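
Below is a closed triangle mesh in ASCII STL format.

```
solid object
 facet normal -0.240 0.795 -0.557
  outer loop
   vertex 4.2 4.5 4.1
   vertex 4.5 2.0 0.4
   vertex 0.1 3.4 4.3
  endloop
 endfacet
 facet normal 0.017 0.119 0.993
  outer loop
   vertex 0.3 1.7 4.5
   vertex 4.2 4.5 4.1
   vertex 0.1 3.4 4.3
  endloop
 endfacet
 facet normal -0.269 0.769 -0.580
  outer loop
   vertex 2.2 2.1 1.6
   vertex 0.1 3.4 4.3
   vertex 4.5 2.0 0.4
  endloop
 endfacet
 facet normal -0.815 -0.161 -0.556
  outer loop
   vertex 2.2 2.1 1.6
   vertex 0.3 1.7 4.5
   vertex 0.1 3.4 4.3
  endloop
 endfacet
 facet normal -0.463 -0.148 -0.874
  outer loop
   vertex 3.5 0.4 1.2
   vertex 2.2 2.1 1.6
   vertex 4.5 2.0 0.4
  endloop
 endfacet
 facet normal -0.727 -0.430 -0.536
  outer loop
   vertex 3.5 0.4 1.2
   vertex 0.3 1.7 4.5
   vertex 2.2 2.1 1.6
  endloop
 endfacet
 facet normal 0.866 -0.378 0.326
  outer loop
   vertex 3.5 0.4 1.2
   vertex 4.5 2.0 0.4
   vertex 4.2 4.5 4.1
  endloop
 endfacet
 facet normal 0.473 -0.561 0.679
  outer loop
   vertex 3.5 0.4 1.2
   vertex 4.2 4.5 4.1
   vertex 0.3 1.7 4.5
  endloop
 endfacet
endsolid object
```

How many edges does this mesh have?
12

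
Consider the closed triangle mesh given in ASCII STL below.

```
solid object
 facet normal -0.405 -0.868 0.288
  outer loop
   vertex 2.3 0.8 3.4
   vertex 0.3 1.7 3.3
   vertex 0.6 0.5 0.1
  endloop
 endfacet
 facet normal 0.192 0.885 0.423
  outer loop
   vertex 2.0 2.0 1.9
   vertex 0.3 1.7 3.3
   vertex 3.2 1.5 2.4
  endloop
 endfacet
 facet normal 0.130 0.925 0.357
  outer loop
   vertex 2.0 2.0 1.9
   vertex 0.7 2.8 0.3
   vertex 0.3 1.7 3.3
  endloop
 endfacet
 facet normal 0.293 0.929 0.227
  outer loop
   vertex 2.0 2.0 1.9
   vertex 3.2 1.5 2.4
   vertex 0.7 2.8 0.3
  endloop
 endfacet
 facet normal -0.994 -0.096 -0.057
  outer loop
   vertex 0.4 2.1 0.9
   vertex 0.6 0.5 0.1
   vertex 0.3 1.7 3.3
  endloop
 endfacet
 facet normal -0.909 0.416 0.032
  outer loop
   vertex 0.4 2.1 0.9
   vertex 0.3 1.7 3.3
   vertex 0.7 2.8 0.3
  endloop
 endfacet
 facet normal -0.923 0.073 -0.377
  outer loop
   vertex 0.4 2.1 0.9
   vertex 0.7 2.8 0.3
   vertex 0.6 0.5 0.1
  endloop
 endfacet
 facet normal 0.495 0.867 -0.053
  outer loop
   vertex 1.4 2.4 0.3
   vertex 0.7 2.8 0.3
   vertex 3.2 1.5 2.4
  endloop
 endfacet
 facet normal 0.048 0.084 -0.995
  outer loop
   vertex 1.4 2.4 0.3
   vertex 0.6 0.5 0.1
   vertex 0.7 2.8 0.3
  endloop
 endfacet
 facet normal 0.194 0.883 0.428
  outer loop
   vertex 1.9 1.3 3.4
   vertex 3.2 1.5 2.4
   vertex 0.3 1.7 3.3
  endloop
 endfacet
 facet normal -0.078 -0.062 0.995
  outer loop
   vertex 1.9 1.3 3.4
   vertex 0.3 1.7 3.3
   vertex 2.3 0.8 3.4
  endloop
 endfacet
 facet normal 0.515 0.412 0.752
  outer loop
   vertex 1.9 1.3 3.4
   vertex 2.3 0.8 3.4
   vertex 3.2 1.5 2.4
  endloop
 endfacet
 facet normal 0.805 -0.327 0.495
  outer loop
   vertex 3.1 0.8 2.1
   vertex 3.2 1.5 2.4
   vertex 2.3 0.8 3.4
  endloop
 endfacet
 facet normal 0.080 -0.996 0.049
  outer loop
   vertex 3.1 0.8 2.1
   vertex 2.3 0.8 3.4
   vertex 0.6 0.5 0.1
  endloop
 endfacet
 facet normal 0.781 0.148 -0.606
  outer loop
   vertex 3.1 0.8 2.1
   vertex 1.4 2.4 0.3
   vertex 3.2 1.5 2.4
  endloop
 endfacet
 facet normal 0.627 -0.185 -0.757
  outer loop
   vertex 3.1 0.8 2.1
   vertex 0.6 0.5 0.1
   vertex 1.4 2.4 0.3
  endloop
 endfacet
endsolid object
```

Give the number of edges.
24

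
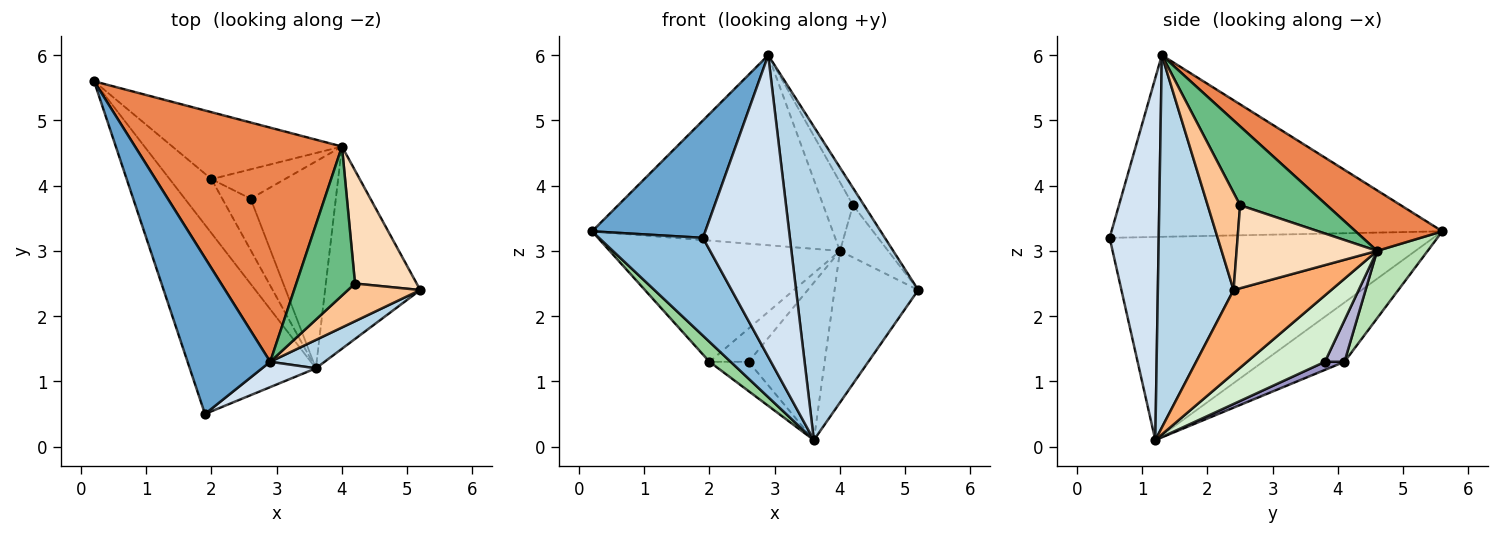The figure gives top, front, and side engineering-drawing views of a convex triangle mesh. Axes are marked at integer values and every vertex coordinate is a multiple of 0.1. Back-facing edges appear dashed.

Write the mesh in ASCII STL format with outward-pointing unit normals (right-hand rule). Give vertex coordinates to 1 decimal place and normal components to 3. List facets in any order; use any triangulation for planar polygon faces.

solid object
 facet normal -0.869 -0.297 0.395
  outer loop
   vertex 2.9 1.3 6.0
   vertex 0.2 5.6 3.3
   vertex 1.9 0.5 3.2
  endloop
 endfacet
 facet normal -0.820 -0.263 -0.509
  outer loop
   vertex 3.6 1.2 0.1
   vertex 1.9 0.5 3.2
   vertex 0.2 5.6 3.3
  endloop
 endfacet
 facet normal 0.525 -0.847 0.077
  outer loop
   vertex 3.6 1.2 0.1
   vertex 5.2 2.4 2.4
   vertex 2.9 1.3 6.0
  endloop
 endfacet
 facet normal 0.491 -0.868 0.073
  outer loop
   vertex 3.6 1.2 0.1
   vertex 2.9 1.3 6.0
   vertex 1.9 0.5 3.2
  endloop
 endfacet
 facet normal 0.221 0.615 0.757
  outer loop
   vertex 4.0 4.6 3.0
   vertex 0.2 5.6 3.3
   vertex 2.9 1.3 6.0
  endloop
 endfacet
 facet normal 0.573 0.492 -0.655
  outer loop
   vertex 4.0 4.6 3.0
   vertex 5.2 2.4 2.4
   vertex 3.6 1.2 0.1
  endloop
 endfacet
 facet normal 0.774 0.264 0.575
  outer loop
   vertex 4.2 2.5 3.7
   vertex 2.9 1.3 6.0
   vertex 5.2 2.4 2.4
  endloop
 endfacet
 facet normal 0.774 0.265 0.575
  outer loop
   vertex 4.2 2.5 3.7
   vertex 5.2 2.4 2.4
   vertex 4.0 4.6 3.0
  endloop
 endfacet
 facet normal 0.773 0.266 0.576
  outer loop
   vertex 4.2 2.5 3.7
   vertex 4.0 4.6 3.0
   vertex 2.9 1.3 6.0
  endloop
 endfacet
 facet normal -0.799 -0.208 -0.564
  outer loop
   vertex 2.0 4.1 1.3
   vertex 3.6 1.2 0.1
   vertex 0.2 5.6 3.3
  endloop
 endfacet
 facet normal 0.189 0.860 -0.475
  outer loop
   vertex 2.0 4.1 1.3
   vertex 0.2 5.6 3.3
   vertex 4.0 4.6 3.0
  endloop
 endfacet
 facet normal 0.527 0.515 -0.676
  outer loop
   vertex 2.6 3.8 1.3
   vertex 4.0 4.6 3.0
   vertex 3.6 1.2 0.1
  endloop
 endfacet
 facet normal 0.241 0.482 -0.843
  outer loop
   vertex 2.6 3.8 1.3
   vertex 3.6 1.2 0.1
   vertex 2.0 4.1 1.3
  endloop
 endfacet
 facet normal 0.351 0.702 -0.620
  outer loop
   vertex 2.6 3.8 1.3
   vertex 2.0 4.1 1.3
   vertex 4.0 4.6 3.0
  endloop
 endfacet
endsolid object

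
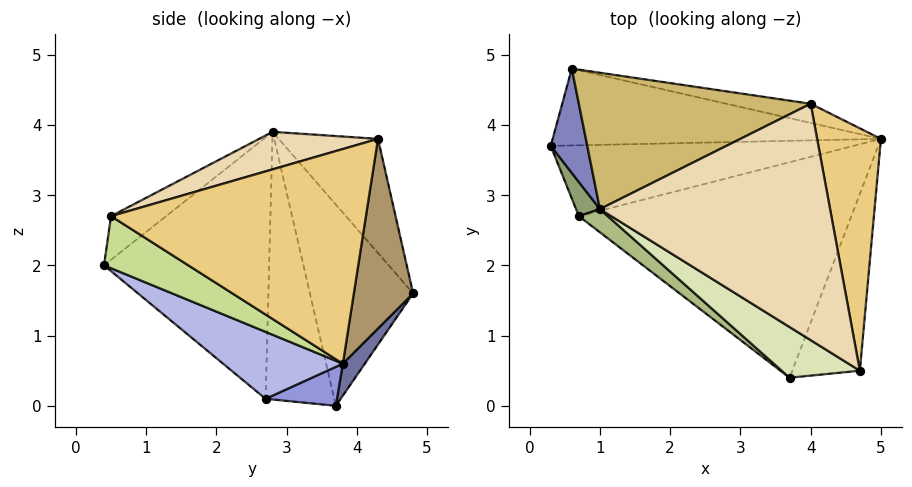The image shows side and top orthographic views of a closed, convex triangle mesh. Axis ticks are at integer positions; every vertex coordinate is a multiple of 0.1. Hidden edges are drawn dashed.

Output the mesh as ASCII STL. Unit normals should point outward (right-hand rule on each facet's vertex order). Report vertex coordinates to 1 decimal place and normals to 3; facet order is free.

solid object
 facet normal 0.056 0.818 -0.573
  outer loop
   vertex 0.6 4.8 1.6
   vertex 5.0 3.8 0.6
   vertex 0.3 3.7 0.0
  endloop
 endfacet
 facet normal -0.984 0.009 0.179
  outer loop
   vertex 0.6 4.8 1.6
   vertex 0.3 3.7 0.0
   vertex 1.0 2.8 3.9
  endloop
 endfacet
 facet normal 0.127 -0.048 -0.991
  outer loop
   vertex 0.7 2.7 0.1
   vertex 0.3 3.7 0.0
   vertex 5.0 3.8 0.6
  endloop
 endfacet
 facet normal 0.214 -0.441 -0.872
  outer loop
   vertex 0.7 2.7 0.1
   vertex 5.0 3.8 0.6
   vertex 3.7 0.4 2.0
  endloop
 endfacet
 facet normal -0.928 -0.363 0.083
  outer loop
   vertex 0.7 2.7 0.1
   vertex 1.0 2.8 3.9
   vertex 0.3 3.7 0.0
  endloop
 endfacet
 facet normal -0.635 -0.770 0.070
  outer loop
   vertex 0.7 2.7 0.1
   vertex 3.7 0.4 2.0
   vertex 1.0 2.8 3.9
  endloop
 endfacet
 facet normal 0.533 -0.488 -0.691
  outer loop
   vertex 4.7 0.5 2.7
   vertex 3.7 0.4 2.0
   vertex 5.0 3.8 0.6
  endloop
 endfacet
 facet normal -0.306 -0.778 0.548
  outer loop
   vertex 4.7 0.5 2.7
   vertex 1.0 2.8 3.9
   vertex 3.7 0.4 2.0
  endloop
 endfacet
 facet normal 0.201 0.975 -0.089
  outer loop
   vertex 4.0 4.3 3.8
   vertex 5.0 3.8 0.6
   vertex 0.6 4.8 1.6
  endloop
 endfacet
 facet normal -0.321 0.686 0.653
  outer loop
   vertex 4.0 4.3 3.8
   vertex 0.6 4.8 1.6
   vertex 1.0 2.8 3.9
  endloop
 endfacet
 facet normal 0.954 0.094 0.284
  outer loop
   vertex 4.0 4.3 3.8
   vertex 4.7 0.5 2.7
   vertex 5.0 3.8 0.6
  endloop
 endfacet
 facet normal 0.156 -0.248 0.956
  outer loop
   vertex 4.0 4.3 3.8
   vertex 1.0 2.8 3.9
   vertex 4.7 0.5 2.7
  endloop
 endfacet
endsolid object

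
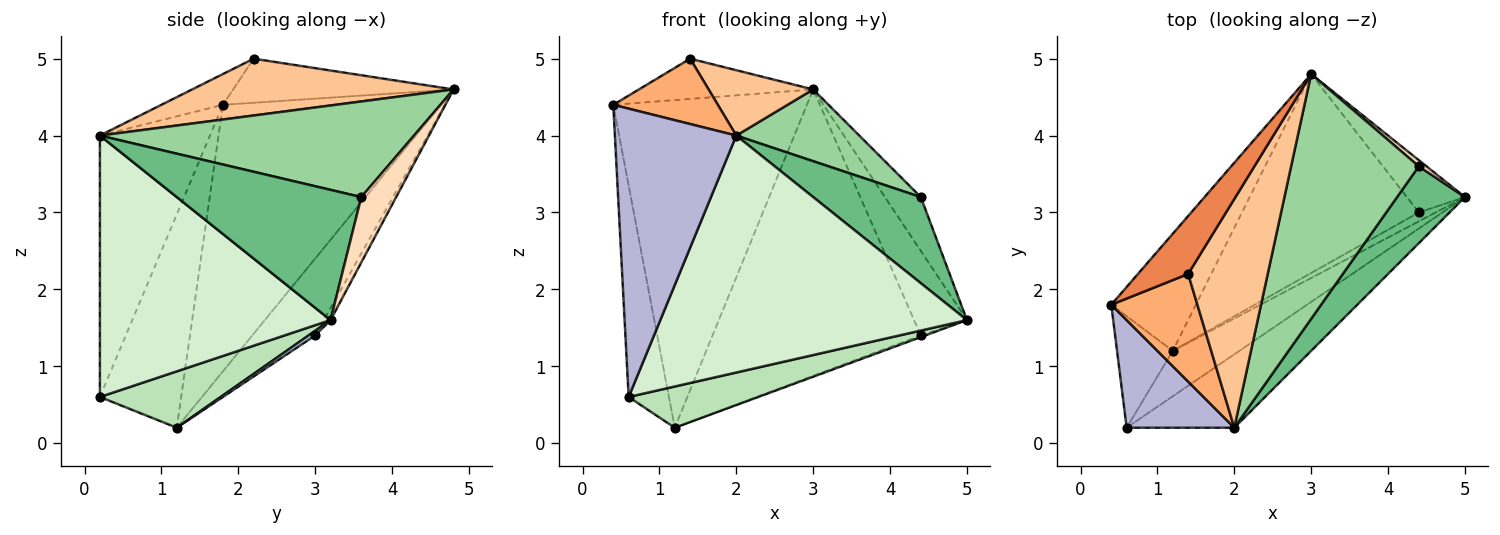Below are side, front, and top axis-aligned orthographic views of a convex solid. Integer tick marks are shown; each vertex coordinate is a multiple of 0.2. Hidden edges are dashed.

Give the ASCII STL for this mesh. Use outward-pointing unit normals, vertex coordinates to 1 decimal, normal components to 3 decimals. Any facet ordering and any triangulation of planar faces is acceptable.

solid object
 facet normal -0.728 0.646 -0.231
  outer loop
   vertex 1.2 1.2 0.2
   vertex 0.4 1.8 4.4
   vertex 3.0 4.8 4.6
  endloop
 endfacet
 facet normal -0.108 0.846 -0.523
  outer loop
   vertex 4.4 3.0 1.4
   vertex 3.0 4.8 4.6
   vertex 5.0 3.2 1.6
  endloop
 endfacet
 facet normal 0.259 0.173 -0.950
  outer loop
   vertex 4.4 3.0 1.4
   vertex 5.0 3.2 1.6
   vertex 1.2 1.2 0.2
  endloop
 endfacet
 facet normal -0.241 0.797 -0.554
  outer loop
   vertex 4.4 3.0 1.4
   vertex 1.2 1.2 0.2
   vertex 3.0 4.8 4.6
  endloop
 endfacet
 facet normal -0.585 0.462 0.666
  outer loop
   vertex 1.4 2.2 5.0
   vertex 3.0 4.8 4.6
   vertex 0.4 1.8 4.4
  endloop
 endfacet
 facet normal -0.292 -0.496 0.818
  outer loop
   vertex 1.4 2.2 5.0
   vertex 0.4 1.8 4.4
   vertex 2.0 0.2 4.0
  endloop
 endfacet
 facet normal 0.566 -0.226 0.793
  outer loop
   vertex 1.4 2.2 5.0
   vertex 2.0 0.2 4.0
   vertex 3.0 4.8 4.6
  endloop
 endfacet
 facet normal 0.694 0.715 0.082
  outer loop
   vertex 4.4 3.6 3.2
   vertex 5.0 3.2 1.6
   vertex 3.0 4.8 4.6
  endloop
 endfacet
 facet normal 0.788 -0.460 0.410
  outer loop
   vertex 4.4 3.6 3.2
   vertex 2.0 0.2 4.0
   vertex 5.0 3.2 1.6
  endloop
 endfacet
 facet normal 0.583 -0.228 0.779
  outer loop
   vertex 4.4 3.6 3.2
   vertex 3.0 4.8 4.6
   vertex 2.0 0.2 4.0
  endloop
 endfacet
 facet normal 0.531 -0.570 -0.627
  outer loop
   vertex 0.6 0.2 0.6
   vertex 1.2 1.2 0.2
   vertex 5.0 3.2 1.6
  endloop
 endfacet
 facet normal 0.584 -0.776 -0.240
  outer loop
   vertex 0.6 0.2 0.6
   vertex 5.0 3.2 1.6
   vertex 2.0 0.2 4.0
  endloop
 endfacet
 facet normal -0.872 0.432 -0.228
  outer loop
   vertex 0.6 0.2 0.6
   vertex 0.4 1.8 4.4
   vertex 1.2 1.2 0.2
  endloop
 endfacet
 facet normal -0.647 -0.714 0.267
  outer loop
   vertex 0.6 0.2 0.6
   vertex 2.0 0.2 4.0
   vertex 0.4 1.8 4.4
  endloop
 endfacet
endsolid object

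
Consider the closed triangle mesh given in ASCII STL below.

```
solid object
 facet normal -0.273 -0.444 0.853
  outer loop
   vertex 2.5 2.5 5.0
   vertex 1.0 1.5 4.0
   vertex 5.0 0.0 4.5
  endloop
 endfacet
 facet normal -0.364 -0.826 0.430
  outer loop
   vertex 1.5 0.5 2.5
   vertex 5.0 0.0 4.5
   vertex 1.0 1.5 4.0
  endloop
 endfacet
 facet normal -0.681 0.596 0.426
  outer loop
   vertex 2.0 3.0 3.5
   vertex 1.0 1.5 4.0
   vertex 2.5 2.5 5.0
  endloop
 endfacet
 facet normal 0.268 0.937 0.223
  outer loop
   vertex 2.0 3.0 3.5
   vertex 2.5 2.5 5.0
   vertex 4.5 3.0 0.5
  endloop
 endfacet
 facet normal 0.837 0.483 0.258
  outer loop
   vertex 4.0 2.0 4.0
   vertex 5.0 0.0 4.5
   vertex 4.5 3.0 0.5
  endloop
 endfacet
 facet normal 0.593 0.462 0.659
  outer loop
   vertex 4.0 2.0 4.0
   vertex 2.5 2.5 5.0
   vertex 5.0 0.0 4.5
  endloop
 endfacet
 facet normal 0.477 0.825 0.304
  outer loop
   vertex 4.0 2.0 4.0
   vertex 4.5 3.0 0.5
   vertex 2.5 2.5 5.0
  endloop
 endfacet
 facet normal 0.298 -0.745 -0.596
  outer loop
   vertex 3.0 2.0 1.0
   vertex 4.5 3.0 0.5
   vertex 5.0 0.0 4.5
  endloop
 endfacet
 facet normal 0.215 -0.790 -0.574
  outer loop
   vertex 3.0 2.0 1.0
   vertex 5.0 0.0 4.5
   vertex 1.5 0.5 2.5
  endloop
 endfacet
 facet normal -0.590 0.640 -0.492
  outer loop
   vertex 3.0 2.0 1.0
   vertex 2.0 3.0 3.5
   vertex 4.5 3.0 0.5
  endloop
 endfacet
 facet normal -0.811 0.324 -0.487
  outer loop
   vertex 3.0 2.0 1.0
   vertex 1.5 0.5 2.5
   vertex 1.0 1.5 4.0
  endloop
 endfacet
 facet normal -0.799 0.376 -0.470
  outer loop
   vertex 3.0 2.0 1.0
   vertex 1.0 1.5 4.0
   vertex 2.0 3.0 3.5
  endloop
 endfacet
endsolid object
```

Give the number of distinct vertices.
8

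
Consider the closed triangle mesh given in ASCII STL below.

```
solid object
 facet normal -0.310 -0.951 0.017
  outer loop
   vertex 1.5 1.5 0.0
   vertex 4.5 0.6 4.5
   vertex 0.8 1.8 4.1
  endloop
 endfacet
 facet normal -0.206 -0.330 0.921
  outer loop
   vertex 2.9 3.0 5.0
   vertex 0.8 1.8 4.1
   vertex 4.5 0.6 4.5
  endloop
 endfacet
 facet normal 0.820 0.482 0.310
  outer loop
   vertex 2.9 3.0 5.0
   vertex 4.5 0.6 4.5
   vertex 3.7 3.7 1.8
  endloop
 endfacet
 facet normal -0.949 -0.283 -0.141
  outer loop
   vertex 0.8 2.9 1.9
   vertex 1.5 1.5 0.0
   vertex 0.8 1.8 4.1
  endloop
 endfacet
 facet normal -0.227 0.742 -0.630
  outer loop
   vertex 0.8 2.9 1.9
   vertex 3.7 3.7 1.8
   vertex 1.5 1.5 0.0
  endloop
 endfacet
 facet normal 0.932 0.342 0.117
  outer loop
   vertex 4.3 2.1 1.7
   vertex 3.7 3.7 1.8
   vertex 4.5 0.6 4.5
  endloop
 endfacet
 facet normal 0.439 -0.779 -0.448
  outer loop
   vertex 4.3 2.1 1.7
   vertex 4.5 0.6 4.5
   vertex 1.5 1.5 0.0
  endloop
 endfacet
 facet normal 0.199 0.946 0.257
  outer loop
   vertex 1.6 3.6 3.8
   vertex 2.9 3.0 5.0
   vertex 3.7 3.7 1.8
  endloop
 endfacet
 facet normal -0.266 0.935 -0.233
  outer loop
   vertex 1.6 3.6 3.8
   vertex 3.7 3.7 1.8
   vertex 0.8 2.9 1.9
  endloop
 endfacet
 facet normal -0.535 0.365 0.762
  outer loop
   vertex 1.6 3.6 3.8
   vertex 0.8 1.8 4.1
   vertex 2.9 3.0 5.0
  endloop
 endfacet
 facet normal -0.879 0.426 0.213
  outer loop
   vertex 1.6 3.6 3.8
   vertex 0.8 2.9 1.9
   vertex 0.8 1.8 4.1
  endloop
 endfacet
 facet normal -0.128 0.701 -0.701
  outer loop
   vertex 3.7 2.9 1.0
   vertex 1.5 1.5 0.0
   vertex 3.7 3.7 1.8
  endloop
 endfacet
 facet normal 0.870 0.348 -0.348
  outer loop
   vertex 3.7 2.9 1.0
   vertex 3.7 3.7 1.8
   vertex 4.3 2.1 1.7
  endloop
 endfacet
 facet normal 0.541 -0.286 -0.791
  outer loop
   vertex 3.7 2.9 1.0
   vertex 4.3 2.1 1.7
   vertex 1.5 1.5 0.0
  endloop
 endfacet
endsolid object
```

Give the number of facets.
14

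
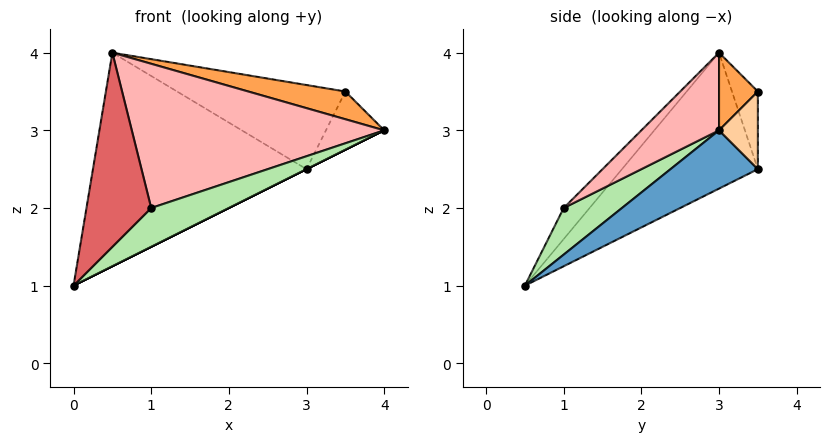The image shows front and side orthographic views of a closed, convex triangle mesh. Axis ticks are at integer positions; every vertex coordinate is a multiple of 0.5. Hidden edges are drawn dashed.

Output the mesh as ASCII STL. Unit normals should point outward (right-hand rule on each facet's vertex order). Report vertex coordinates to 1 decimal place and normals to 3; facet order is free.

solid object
 facet normal 0.447 0.000 -0.894
  outer loop
   vertex 3.0 3.5 2.5
   vertex 4.0 3.0 3.0
   vertex 0.0 0.5 1.0
  endloop
 endfacet
 facet normal -0.458 0.719 -0.523
  outer loop
   vertex 3.0 3.5 2.5
   vertex 0.0 0.5 1.0
   vertex 0.5 3.0 4.0
  endloop
 endfacet
 facet normal 0.226 -0.566 0.793
  outer loop
   vertex 3.5 3.5 3.5
   vertex 0.5 3.0 4.0
   vertex 4.0 3.0 3.0
  endloop
 endfacet
 facet normal 0.535 0.802 -0.267
  outer loop
   vertex 3.5 3.5 3.5
   vertex 4.0 3.0 3.0
   vertex 3.0 3.5 2.5
  endloop
 endfacet
 facet normal -0.152 0.986 0.076
  outer loop
   vertex 3.5 3.5 3.5
   vertex 3.0 3.5 2.5
   vertex 0.5 3.0 4.0
  endloop
 endfacet
 facet normal 0.588 -0.784 -0.196
  outer loop
   vertex 1.0 1.0 2.0
   vertex 0.0 0.5 1.0
   vertex 4.0 3.0 3.0
  endloop
 endfacet
 facet normal -0.285 -0.712 0.641
  outer loop
   vertex 1.0 1.0 2.0
   vertex 0.5 3.0 4.0
   vertex 0.0 0.5 1.0
  endloop
 endfacet
 facet normal 0.205 -0.666 0.717
  outer loop
   vertex 1.0 1.0 2.0
   vertex 4.0 3.0 3.0
   vertex 0.5 3.0 4.0
  endloop
 endfacet
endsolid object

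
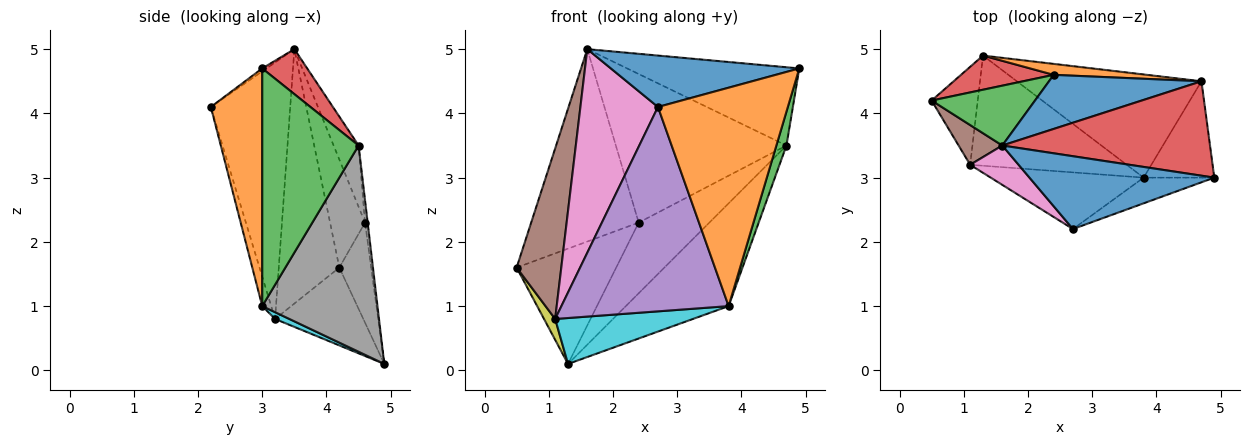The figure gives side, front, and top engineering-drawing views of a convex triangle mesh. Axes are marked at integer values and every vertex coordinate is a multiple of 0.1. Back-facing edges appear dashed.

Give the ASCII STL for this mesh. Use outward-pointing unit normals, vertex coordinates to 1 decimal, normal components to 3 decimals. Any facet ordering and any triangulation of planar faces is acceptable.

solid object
 facet normal -0.013 -0.577 0.817
  outer loop
   vertex 1.6 3.5 5.0
   vertex 2.7 2.2 4.1
   vertex 4.9 3.0 4.7
  endloop
 endfacet
 facet normal 0.366 -0.924 -0.109
  outer loop
   vertex 3.8 3.0 1.0
   vertex 4.9 3.0 4.7
   vertex 2.7 2.2 4.1
  endloop
 endfacet
 facet normal 0.954 -0.100 -0.284
  outer loop
   vertex 4.7 4.5 3.5
   vertex 4.9 3.0 4.7
   vertex 3.8 3.0 1.0
  endloop
 endfacet
 facet normal 0.164 0.629 0.759
  outer loop
   vertex 4.7 4.5 3.5
   vertex 1.6 3.5 5.0
   vertex 4.9 3.0 4.7
  endloop
 endfacet
 facet normal -0.052 -0.962 -0.267
  outer loop
   vertex 1.1 3.2 0.8
   vertex 3.8 3.0 1.0
   vertex 2.7 2.2 4.1
  endloop
 endfacet
 facet normal -0.797 -0.588 0.137
  outer loop
   vertex 1.1 3.2 0.8
   vertex 1.6 3.5 5.0
   vertex 0.5 4.2 1.6
  endloop
 endfacet
 facet normal -0.709 -0.693 0.134
  outer loop
   vertex 1.1 3.2 0.8
   vertex 2.7 2.2 4.1
   vertex 1.6 3.5 5.0
  endloop
 endfacet
 facet normal 0.621 0.553 -0.555
  outer loop
   vertex 1.3 4.9 0.1
   vertex 4.7 4.5 3.5
   vertex 3.8 3.0 1.0
  endloop
 endfacet
 facet normal -0.855 -0.108 -0.507
  outer loop
   vertex 1.3 4.9 0.1
   vertex 1.1 3.2 0.8
   vertex 0.5 4.2 1.6
  endloop
 endfacet
 facet normal 0.040 -0.384 -0.922
  outer loop
   vertex 1.3 4.9 0.1
   vertex 3.8 3.0 1.0
   vertex 1.1 3.2 0.8
  endloop
 endfacet
 facet normal -0.136 0.931 0.339
  outer loop
   vertex 2.4 4.6 2.3
   vertex 1.6 3.5 5.0
   vertex 4.7 4.5 3.5
  endloop
 endfacet
 facet normal -0.037 0.988 0.153
  outer loop
   vertex 2.4 4.6 2.3
   vertex 4.7 4.5 3.5
   vertex 1.3 4.9 0.1
  endloop
 endfacet
 facet normal -0.296 0.912 0.284
  outer loop
   vertex 2.4 4.6 2.3
   vertex 0.5 4.2 1.6
   vertex 1.6 3.5 5.0
  endloop
 endfacet
 facet normal -0.293 0.917 0.272
  outer loop
   vertex 2.4 4.6 2.3
   vertex 1.3 4.9 0.1
   vertex 0.5 4.2 1.6
  endloop
 endfacet
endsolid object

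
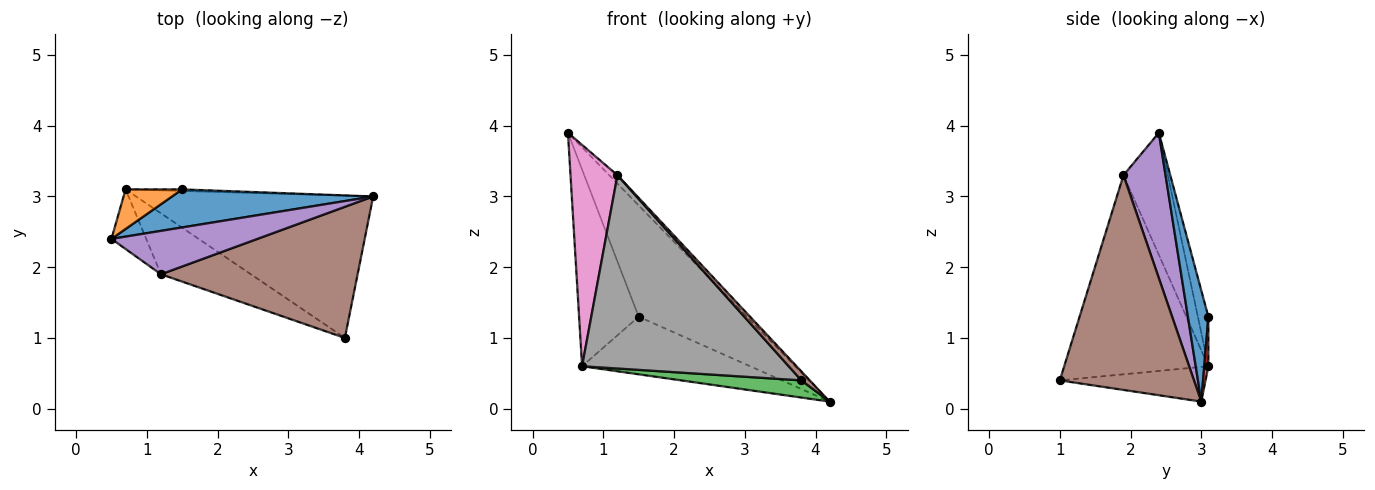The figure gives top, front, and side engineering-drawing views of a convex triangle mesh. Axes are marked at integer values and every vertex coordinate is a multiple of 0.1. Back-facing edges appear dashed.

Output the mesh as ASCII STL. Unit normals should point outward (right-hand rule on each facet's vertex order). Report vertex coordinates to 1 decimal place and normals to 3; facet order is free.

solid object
 facet normal 0.176 0.931 0.318
  outer loop
   vertex 1.5 3.1 1.3
   vertex 0.5 2.4 3.9
   vertex 4.2 3.0 0.1
  endloop
 endfacet
 facet normal -0.170 0.966 0.195
  outer loop
   vertex 0.7 3.1 0.6
   vertex 0.5 2.4 3.9
   vertex 1.5 3.1 1.3
  endloop
 endfacet
 facet normal -0.144 -0.119 -0.982
  outer loop
   vertex 0.7 3.1 0.6
   vertex 4.2 3.0 0.1
   vertex 3.8 1.0 0.4
  endloop
 endfacet
 facet normal 0.025 0.999 -0.028
  outer loop
   vertex 0.7 3.1 0.6
   vertex 1.5 3.1 1.3
   vertex 4.2 3.0 0.1
  endloop
 endfacet
 facet normal 0.699 0.136 0.702
  outer loop
   vertex 1.2 1.9 3.3
   vertex 4.2 3.0 0.1
   vertex 0.5 2.4 3.9
  endloop
 endfacet
 facet normal 0.737 -0.046 0.675
  outer loop
   vertex 1.2 1.9 3.3
   vertex 3.8 1.0 0.4
   vertex 4.2 3.0 0.1
  endloop
 endfacet
 facet normal -0.674 -0.713 -0.192
  outer loop
   vertex 1.2 1.9 3.3
   vertex 0.5 2.4 3.9
   vertex 0.7 3.1 0.6
  endloop
 endfacet
 facet normal -0.554 -0.794 -0.250
  outer loop
   vertex 1.2 1.9 3.3
   vertex 0.7 3.1 0.6
   vertex 3.8 1.0 0.4
  endloop
 endfacet
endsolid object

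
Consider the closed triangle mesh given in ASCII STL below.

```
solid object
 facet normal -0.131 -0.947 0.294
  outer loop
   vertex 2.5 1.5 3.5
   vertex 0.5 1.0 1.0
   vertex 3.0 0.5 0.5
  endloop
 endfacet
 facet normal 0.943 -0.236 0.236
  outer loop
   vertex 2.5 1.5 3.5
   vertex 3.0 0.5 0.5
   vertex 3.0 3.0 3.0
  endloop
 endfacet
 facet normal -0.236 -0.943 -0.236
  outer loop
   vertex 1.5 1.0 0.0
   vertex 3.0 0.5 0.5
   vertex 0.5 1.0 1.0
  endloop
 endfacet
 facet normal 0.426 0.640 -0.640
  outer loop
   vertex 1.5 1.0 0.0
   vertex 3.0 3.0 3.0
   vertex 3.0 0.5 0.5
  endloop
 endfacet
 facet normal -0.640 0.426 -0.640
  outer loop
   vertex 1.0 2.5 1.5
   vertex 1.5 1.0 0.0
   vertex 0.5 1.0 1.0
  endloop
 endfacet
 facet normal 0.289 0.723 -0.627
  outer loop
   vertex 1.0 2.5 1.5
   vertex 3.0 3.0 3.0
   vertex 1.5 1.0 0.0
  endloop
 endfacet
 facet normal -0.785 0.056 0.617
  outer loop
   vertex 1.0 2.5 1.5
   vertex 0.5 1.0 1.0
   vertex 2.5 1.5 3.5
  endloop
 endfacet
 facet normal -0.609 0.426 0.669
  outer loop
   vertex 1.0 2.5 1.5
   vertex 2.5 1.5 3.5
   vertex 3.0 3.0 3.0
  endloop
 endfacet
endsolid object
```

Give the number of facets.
8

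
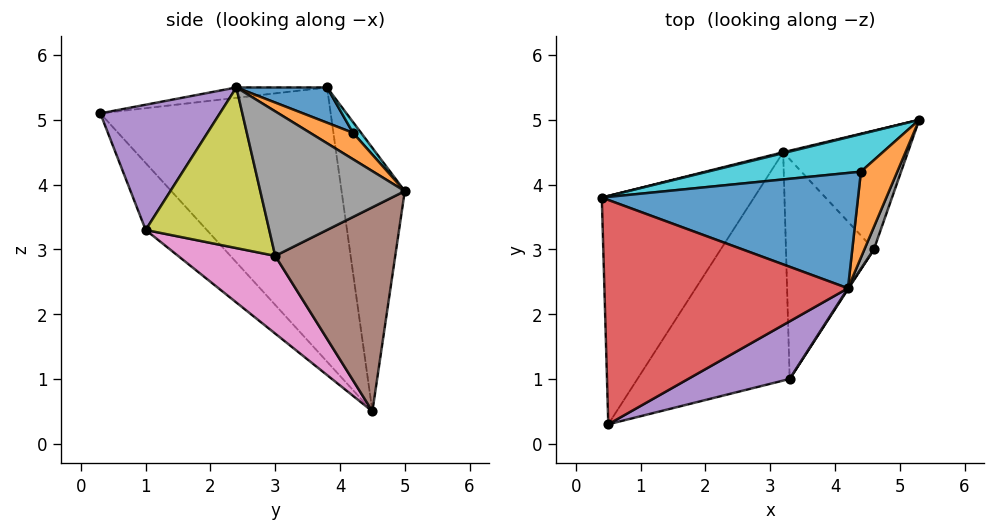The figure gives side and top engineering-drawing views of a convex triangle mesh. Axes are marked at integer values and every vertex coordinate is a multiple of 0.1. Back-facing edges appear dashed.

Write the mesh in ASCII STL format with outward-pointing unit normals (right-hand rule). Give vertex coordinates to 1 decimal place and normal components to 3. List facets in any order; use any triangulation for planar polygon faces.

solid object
 facet normal -0.237 0.972 0.003
  outer loop
   vertex 3.2 4.5 0.5
   vertex 0.4 3.8 5.5
   vertex 5.3 5.0 3.9
  endloop
 endfacet
 facet normal -0.874 0.030 -0.485
  outer loop
   vertex 3.2 4.5 0.5
   vertex 0.5 0.3 5.1
   vertex 0.4 3.8 5.5
  endloop
 endfacet
 facet normal -0.323 -0.597 -0.734
  outer loop
   vertex 3.3 1.0 3.3
   vertex 0.5 0.3 5.1
   vertex 3.2 4.5 0.5
  endloop
 endfacet
 facet normal -0.042 -0.115 0.993
  outer loop
   vertex 4.2 2.4 5.5
   vertex 0.4 3.8 5.5
   vertex 0.5 0.3 5.1
  endloop
 endfacet
 facet normal 0.433 -0.830 0.351
  outer loop
   vertex 4.2 2.4 5.5
   vertex 0.5 0.3 5.1
   vertex 3.3 1.0 3.3
  endloop
 endfacet
 facet normal 0.853 -0.038 -0.521
  outer loop
   vertex 4.6 3.0 2.9
   vertex 3.2 4.5 0.5
   vertex 5.3 5.0 3.9
  endloop
 endfacet
 facet normal 0.573 -0.502 -0.648
  outer loop
   vertex 4.6 3.0 2.9
   vertex 3.3 1.0 3.3
   vertex 3.2 4.5 0.5
  endloop
 endfacet
 facet normal 0.932 -0.357 0.061
  outer loop
   vertex 4.6 3.0 2.9
   vertex 5.3 5.0 3.9
   vertex 4.2 2.4 5.5
  endloop
 endfacet
 facet normal 0.839 -0.545 0.003
  outer loop
   vertex 4.6 3.0 2.9
   vertex 4.2 2.4 5.5
   vertex 3.3 1.0 3.3
  endloop
 endfacet
 facet normal 0.049 0.722 0.690
  outer loop
   vertex 4.4 4.2 4.8
   vertex 5.3 5.0 3.9
   vertex 0.4 3.8 5.5
  endloop
 endfacet
 facet normal 0.128 0.347 0.929
  outer loop
   vertex 4.4 4.2 4.8
   vertex 0.4 3.8 5.5
   vertex 4.2 2.4 5.5
  endloop
 endfacet
 facet normal 0.570 0.242 0.785
  outer loop
   vertex 4.4 4.2 4.8
   vertex 4.2 2.4 5.5
   vertex 5.3 5.0 3.9
  endloop
 endfacet
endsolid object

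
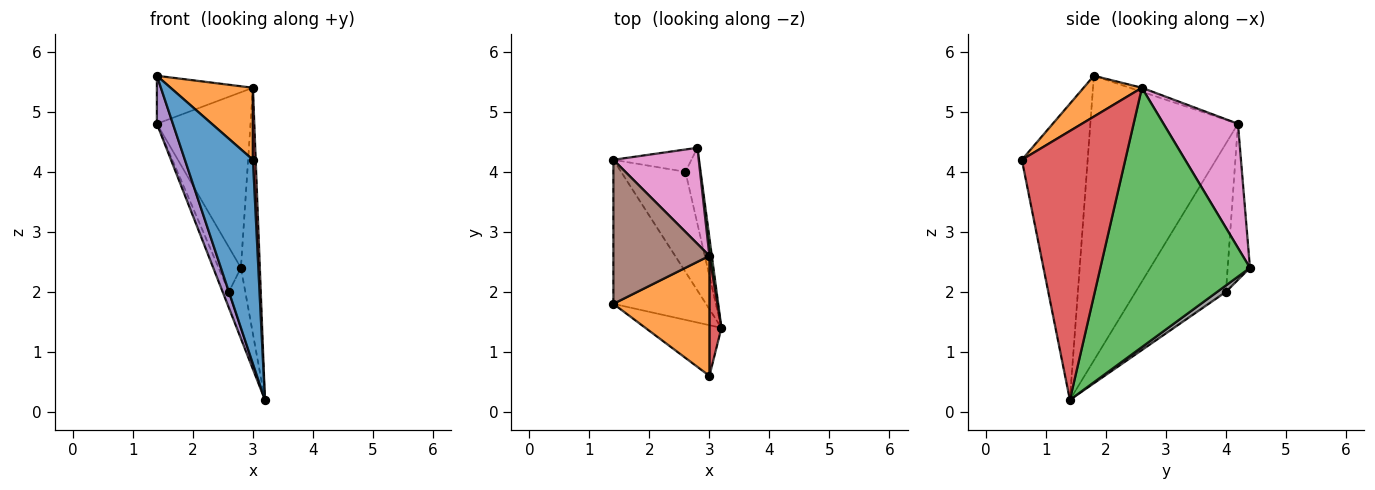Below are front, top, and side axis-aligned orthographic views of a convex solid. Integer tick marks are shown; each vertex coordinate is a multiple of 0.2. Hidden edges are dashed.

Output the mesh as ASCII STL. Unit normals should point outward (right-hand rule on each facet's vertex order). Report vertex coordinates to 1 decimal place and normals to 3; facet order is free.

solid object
 facet normal -0.684 -0.708 -0.176
  outer loop
   vertex 3.0 0.6 4.2
   vertex 1.4 1.8 5.6
   vertex 3.2 1.4 0.2
  endloop
 endfacet
 facet normal 0.342 -0.483 0.806
  outer loop
   vertex 3.0 2.6 5.4
   vertex 1.4 1.8 5.6
   vertex 3.0 0.6 4.2
  endloop
 endfacet
 facet normal 0.992 0.126 0.009
  outer loop
   vertex 3.0 2.6 5.4
   vertex 3.2 1.4 0.2
   vertex 2.8 4.4 2.4
  endloop
 endfacet
 facet normal 0.999 -0.027 0.045
  outer loop
   vertex 3.0 2.6 5.4
   vertex 3.0 0.6 4.2
   vertex 3.2 1.4 0.2
  endloop
 endfacet
 facet normal -0.946 -0.103 -0.308
  outer loop
   vertex 1.4 4.2 4.8
   vertex 3.2 1.4 0.2
   vertex 1.4 1.8 5.6
  endloop
 endfacet
 facet normal -0.039 0.316 0.948
  outer loop
   vertex 1.4 4.2 4.8
   vertex 1.4 1.8 5.6
   vertex 3.0 2.6 5.4
  endloop
 endfacet
 facet normal 0.572 0.720 0.394
  outer loop
   vertex 1.4 4.2 4.8
   vertex 3.0 2.6 5.4
   vertex 2.8 4.4 2.4
  endloop
 endfacet
 facet normal 0.314 0.588 -0.745
  outer loop
   vertex 2.6 4.0 2.0
   vertex 2.8 4.4 2.4
   vertex 3.2 1.4 0.2
  endloop
 endfacet
 facet normal -0.916 0.064 -0.397
  outer loop
   vertex 2.6 4.0 2.0
   vertex 3.2 1.4 0.2
   vertex 1.4 4.2 4.8
  endloop
 endfacet
 facet normal -0.667 0.667 -0.333
  outer loop
   vertex 2.6 4.0 2.0
   vertex 1.4 4.2 4.8
   vertex 2.8 4.4 2.4
  endloop
 endfacet
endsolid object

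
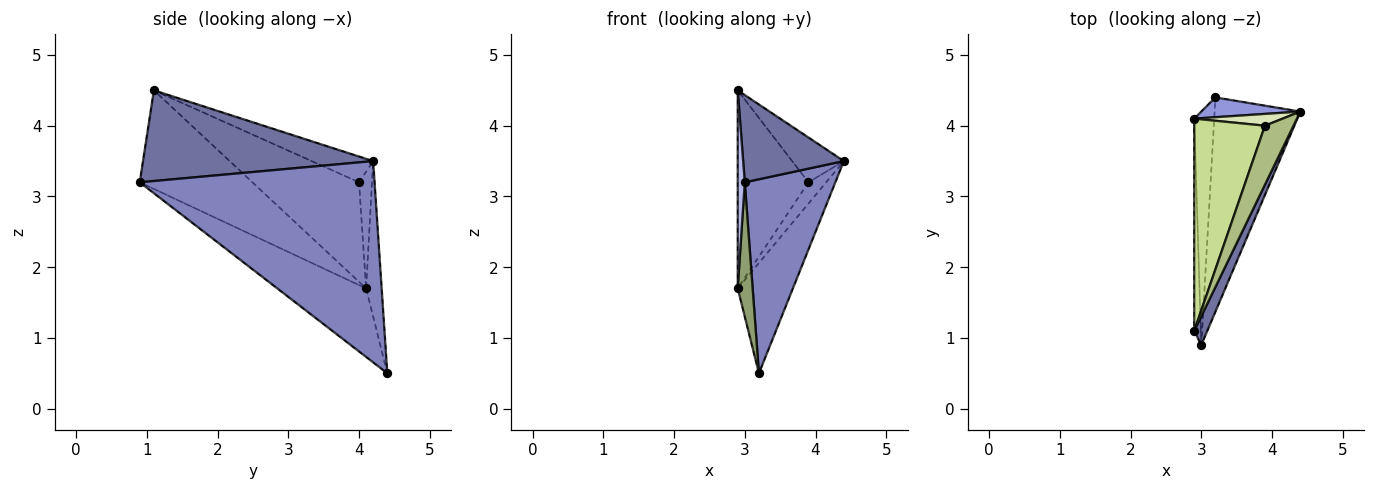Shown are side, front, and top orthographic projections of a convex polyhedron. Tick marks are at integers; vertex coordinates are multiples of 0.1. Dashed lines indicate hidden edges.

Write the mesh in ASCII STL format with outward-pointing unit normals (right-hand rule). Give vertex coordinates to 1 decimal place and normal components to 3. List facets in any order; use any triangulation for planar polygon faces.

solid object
 facet normal 0.908 -0.397 0.131
  outer loop
   vertex 3.0 0.9 3.2
   vertex 4.4 4.2 3.5
   vertex 2.9 1.1 4.5
  endloop
 endfacet
 facet normal 0.867 -0.334 -0.369
  outer loop
   vertex 3.0 0.9 3.2
   vertex 3.2 4.4 0.5
   vertex 4.4 4.2 3.5
  endloop
 endfacet
 facet normal -0.267 0.948 0.170
  outer loop
   vertex 2.9 4.1 1.7
   vertex 4.4 4.2 3.5
   vertex 3.2 4.4 0.5
  endloop
 endfacet
 facet normal -0.996 -0.063 -0.067
  outer loop
   vertex 2.9 4.1 1.7
   vertex 3.0 0.9 3.2
   vertex 2.9 1.1 4.5
  endloop
 endfacet
 facet normal -0.948 -0.159 -0.277
  outer loop
   vertex 2.9 4.1 1.7
   vertex 3.2 4.4 0.5
   vertex 3.0 0.9 3.2
  endloop
 endfacet
 facet normal -0.584 0.491 0.646
  outer loop
   vertex 3.9 4.0 3.2
   vertex 2.9 1.1 4.5
   vertex 4.4 4.2 3.5
  endloop
 endfacet
 facet normal -0.717 0.476 0.510
  outer loop
   vertex 3.9 4.0 3.2
   vertex 2.9 4.1 1.7
   vertex 2.9 1.1 4.5
  endloop
 endfacet
 facet normal -0.540 0.736 0.409
  outer loop
   vertex 3.9 4.0 3.2
   vertex 4.4 4.2 3.5
   vertex 2.9 4.1 1.7
  endloop
 endfacet
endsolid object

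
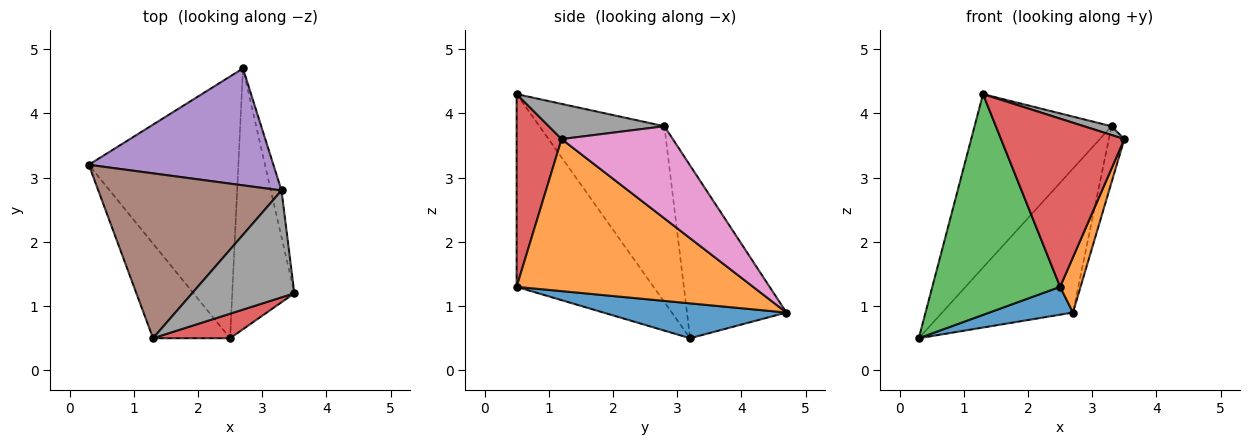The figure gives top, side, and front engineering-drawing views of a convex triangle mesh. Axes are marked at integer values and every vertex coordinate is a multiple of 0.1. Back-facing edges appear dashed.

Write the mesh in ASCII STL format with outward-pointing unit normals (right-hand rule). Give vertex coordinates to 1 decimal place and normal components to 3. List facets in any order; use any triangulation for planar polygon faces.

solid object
 facet normal 0.226 -0.103 -0.969
  outer loop
   vertex 2.5 0.5 1.3
   vertex 0.3 3.2 0.5
   vertex 2.7 4.7 0.9
  endloop
 endfacet
 facet normal 0.923 -0.080 -0.377
  outer loop
   vertex 2.5 0.5 1.3
   vertex 2.7 4.7 0.9
   vertex 3.5 1.2 3.6
  endloop
 endfacet
 facet normal -0.702 -0.655 -0.281
  outer loop
   vertex 2.5 0.5 1.3
   vertex 1.3 0.5 4.3
   vertex 0.3 3.2 0.5
  endloop
 endfacet
 facet normal 0.339 -0.931 0.136
  outer loop
   vertex 2.5 0.5 1.3
   vertex 3.5 1.2 3.6
   vertex 1.3 0.5 4.3
  endloop
 endfacet
 facet normal -0.508 0.668 0.543
  outer loop
   vertex 3.3 2.8 3.8
   vertex 2.7 4.7 0.9
   vertex 0.3 3.2 0.5
  endloop
 endfacet
 facet normal -0.552 0.605 0.575
  outer loop
   vertex 3.3 2.8 3.8
   vertex 0.3 3.2 0.5
   vertex 1.3 0.5 4.3
  endloop
 endfacet
 facet normal 0.984 0.137 -0.114
  outer loop
   vertex 3.3 2.8 3.8
   vertex 3.5 1.2 3.6
   vertex 2.7 4.7 0.9
  endloop
 endfacet
 facet normal 0.325 -0.077 0.943
  outer loop
   vertex 3.3 2.8 3.8
   vertex 1.3 0.5 4.3
   vertex 3.5 1.2 3.6
  endloop
 endfacet
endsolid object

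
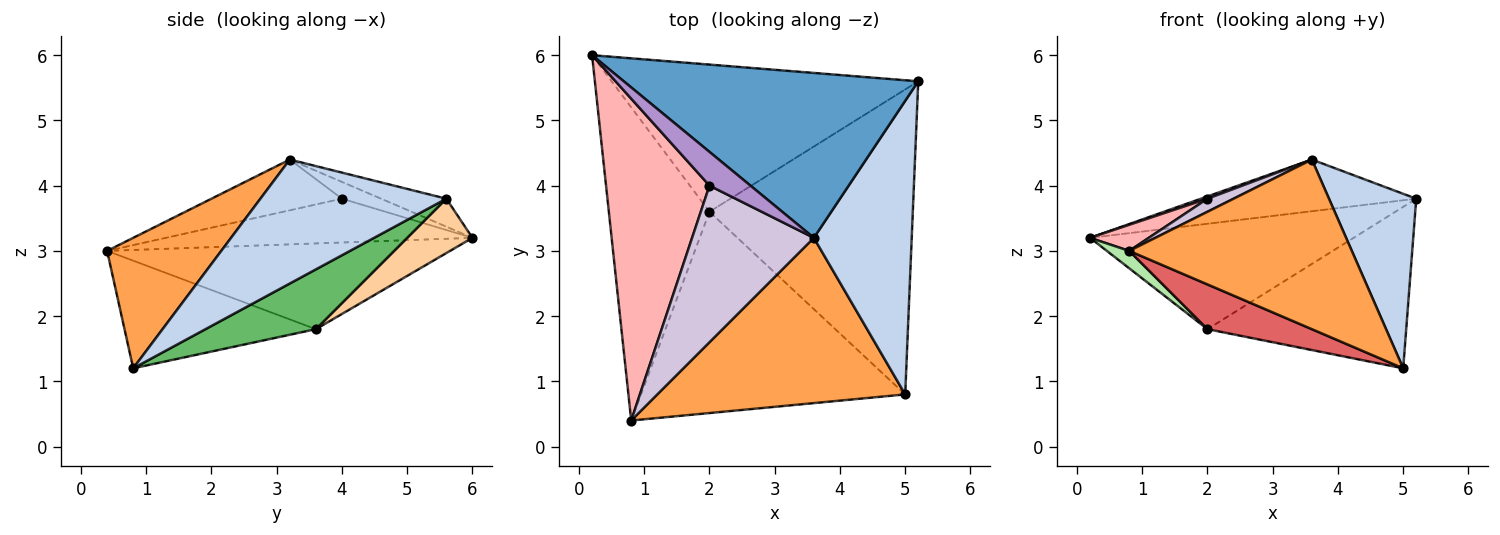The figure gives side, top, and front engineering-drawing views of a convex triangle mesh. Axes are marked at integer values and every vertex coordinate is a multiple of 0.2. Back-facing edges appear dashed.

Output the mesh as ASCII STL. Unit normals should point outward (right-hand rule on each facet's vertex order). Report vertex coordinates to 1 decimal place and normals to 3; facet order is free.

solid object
 facet normal -0.090 0.298 0.950
  outer loop
   vertex 3.6 3.2 4.4
   vertex 5.2 5.6 3.8
   vertex 0.2 6.0 3.2
  endloop
 endfacet
 facet normal 0.737 -0.346 0.581
  outer loop
   vertex 3.6 3.2 4.4
   vertex 5.0 0.8 1.2
   vertex 5.2 5.6 3.8
  endloop
 endfacet
 facet normal 0.345 -0.672 0.655
  outer loop
   vertex 3.6 3.2 4.4
   vertex 0.8 0.4 3.0
   vertex 5.0 0.8 1.2
  endloop
 endfacet
 facet normal 0.143 0.576 -0.805
  outer loop
   vertex 2.0 3.6 1.8
   vertex 0.2 6.0 3.2
   vertex 5.2 5.6 3.8
  endloop
 endfacet
 facet normal 0.252 0.453 -0.855
  outer loop
   vertex 2.0 3.6 1.8
   vertex 5.2 5.6 3.8
   vertex 5.0 0.8 1.2
  endloop
 endfacet
 facet normal -0.648 -0.042 -0.761
  outer loop
   vertex 2.0 3.6 1.8
   vertex 0.8 0.4 3.0
   vertex 0.2 6.0 3.2
  endloop
 endfacet
 facet normal -0.370 -0.202 -0.907
  outer loop
   vertex 2.0 3.6 1.8
   vertex 5.0 0.8 1.2
   vertex 0.8 0.4 3.0
  endloop
 endfacet
 facet normal -0.389 -0.074 0.918
  outer loop
   vertex 2.0 4.0 3.8
   vertex 0.2 6.0 3.2
   vertex 0.8 0.4 3.0
  endloop
 endfacet
 facet normal -0.378 -0.063 0.924
  outer loop
   vertex 2.0 4.0 3.8
   vertex 3.6 3.2 4.4
   vertex 0.2 6.0 3.2
  endloop
 endfacet
 facet normal -0.383 -0.077 0.920
  outer loop
   vertex 2.0 4.0 3.8
   vertex 0.8 0.4 3.0
   vertex 3.6 3.2 4.4
  endloop
 endfacet
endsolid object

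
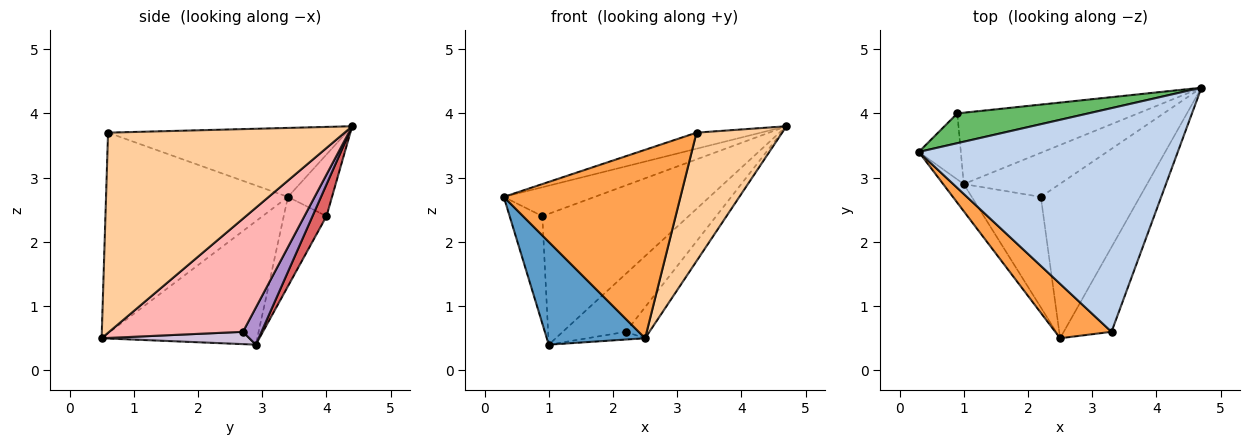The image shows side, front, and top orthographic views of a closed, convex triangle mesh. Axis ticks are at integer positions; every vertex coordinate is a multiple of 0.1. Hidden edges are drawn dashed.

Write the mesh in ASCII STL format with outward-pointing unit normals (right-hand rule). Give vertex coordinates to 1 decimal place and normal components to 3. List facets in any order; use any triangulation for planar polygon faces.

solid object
 facet normal -0.837 -0.529 -0.140
  outer loop
   vertex 1.0 2.9 0.4
   vertex 2.5 0.5 0.5
   vertex 0.3 3.4 2.7
  endloop
 endfacet
 facet normal -0.257 0.069 0.964
  outer loop
   vertex 3.3 0.6 3.7
   vertex 4.7 4.4 3.8
   vertex 0.3 3.4 2.7
  endloop
 endfacet
 facet normal -0.703 -0.683 0.197
  outer loop
   vertex 3.3 0.6 3.7
   vertex 0.3 3.4 2.7
   vertex 2.5 0.5 0.5
  endloop
 endfacet
 facet normal 0.917 -0.332 -0.219
  outer loop
   vertex 3.3 0.6 3.7
   vertex 2.5 0.5 0.5
   vertex 4.7 4.4 3.8
  endloop
 endfacet
 facet normal -0.320 0.660 0.680
  outer loop
   vertex 0.9 4.0 2.4
   vertex 0.3 3.4 2.7
   vertex 4.7 4.4 3.8
  endloop
 endfacet
 facet normal -0.744 0.569 -0.350
  outer loop
   vertex 0.9 4.0 2.4
   vertex 1.0 2.9 0.4
   vertex 0.3 3.4 2.7
  endloop
 endfacet
 facet normal 0.084 0.875 -0.477
  outer loop
   vertex 0.9 4.0 2.4
   vertex 4.7 4.4 3.8
   vertex 1.0 2.9 0.4
  endloop
 endfacet
 facet normal 0.746 0.131 -0.653
  outer loop
   vertex 2.2 2.7 0.6
   vertex 4.7 4.4 3.8
   vertex 2.5 0.5 0.5
  endloop
 endfacet
 facet normal 0.227 0.775 -0.589
  outer loop
   vertex 2.2 2.7 0.6
   vertex 1.0 2.9 0.4
   vertex 4.7 4.4 3.8
  endloop
 endfacet
 facet normal 0.175 0.069 -0.982
  outer loop
   vertex 2.2 2.7 0.6
   vertex 2.5 0.5 0.5
   vertex 1.0 2.9 0.4
  endloop
 endfacet
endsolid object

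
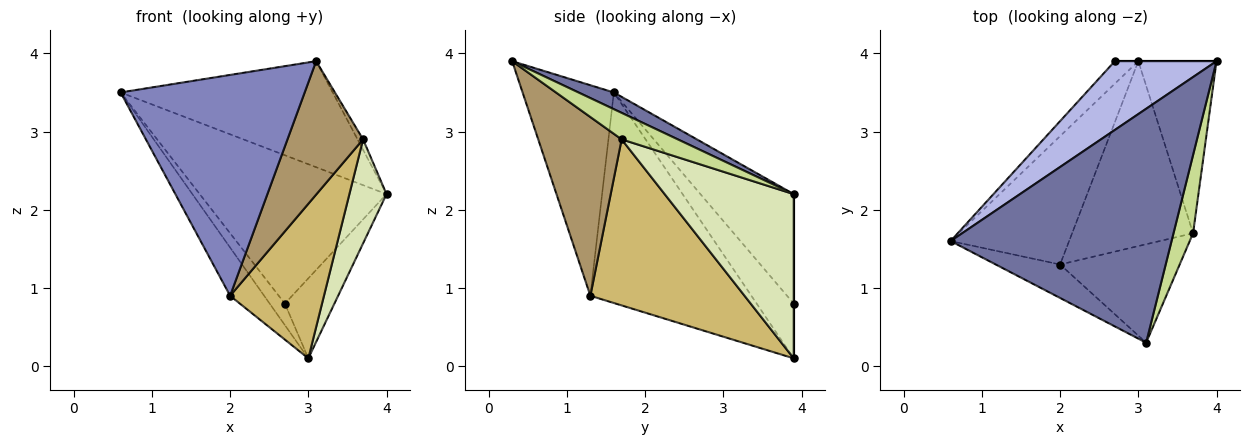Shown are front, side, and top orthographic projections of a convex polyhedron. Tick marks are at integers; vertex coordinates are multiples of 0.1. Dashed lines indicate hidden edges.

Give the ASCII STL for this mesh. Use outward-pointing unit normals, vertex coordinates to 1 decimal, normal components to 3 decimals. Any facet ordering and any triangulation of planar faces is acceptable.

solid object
 facet normal 0.069 0.412 0.909
  outer loop
   vertex 3.1 0.3 3.9
   vertex 4.0 3.9 2.2
   vertex 0.6 1.6 3.5
  endloop
 endfacet
 facet normal -0.440 -0.888 -0.135
  outer loop
   vertex 2.0 1.3 0.9
   vertex 3.1 0.3 3.9
   vertex 0.6 1.6 3.5
  endloop
 endfacet
 facet normal -0.857 0.181 -0.482
  outer loop
   vertex 2.0 1.3 0.9
   vertex 0.6 1.6 3.5
   vertex 3.0 3.9 0.1
  endloop
 endfacet
 facet normal -0.413 0.826 0.383
  outer loop
   vertex 2.7 3.9 0.8
   vertex 0.6 1.6 3.5
   vertex 4.0 3.9 2.2
  endloop
 endfacet
 facet normal -0.860 0.353 -0.369
  outer loop
   vertex 2.7 3.9 0.8
   vertex 3.0 3.9 0.1
   vertex 0.6 1.6 3.5
  endloop
 endfacet
 facet normal 0.000 1.000 0.000
  outer loop
   vertex 2.7 3.9 0.8
   vertex 4.0 3.9 2.2
   vertex 3.0 3.9 0.1
  endloop
 endfacet
 facet normal 0.802 0.079 0.592
  outer loop
   vertex 3.7 1.7 2.9
   vertex 4.0 3.9 2.2
   vertex 3.1 0.3 3.9
  endloop
 endfacet
 facet normal 0.874 -0.252 -0.416
  outer loop
   vertex 3.7 1.7 2.9
   vertex 3.0 3.9 0.1
   vertex 4.0 3.9 2.2
  endloop
 endfacet
 facet normal 0.664 -0.602 -0.444
  outer loop
   vertex 3.7 1.7 2.9
   vertex 3.1 0.3 3.9
   vertex 2.0 1.3 0.9
  endloop
 endfacet
 facet normal 0.725 -0.441 -0.528
  outer loop
   vertex 3.7 1.7 2.9
   vertex 2.0 1.3 0.9
   vertex 3.0 3.9 0.1
  endloop
 endfacet
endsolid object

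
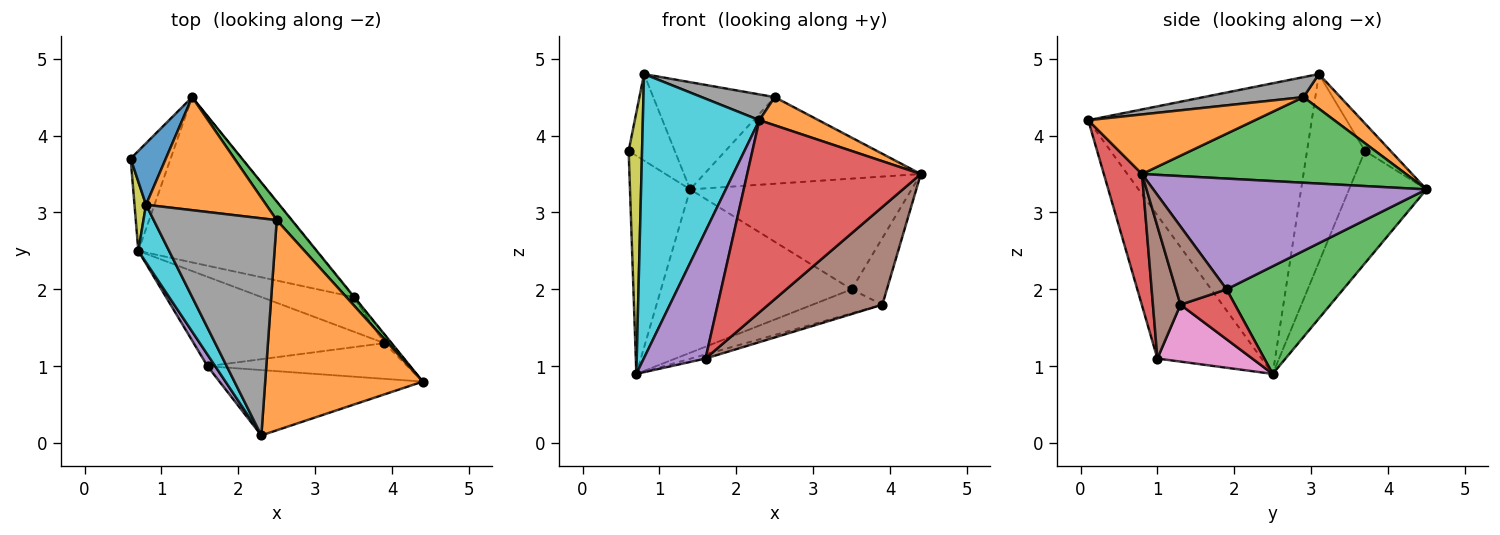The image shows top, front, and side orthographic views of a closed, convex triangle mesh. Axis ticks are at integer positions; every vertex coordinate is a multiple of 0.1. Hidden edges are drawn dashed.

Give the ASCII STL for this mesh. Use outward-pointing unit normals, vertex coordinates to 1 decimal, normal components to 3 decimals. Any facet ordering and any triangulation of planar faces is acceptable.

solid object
 facet normal -0.760 0.591 -0.271
  outer loop
   vertex 1.4 4.5 3.3
   vertex 0.7 2.5 0.9
   vertex 0.6 3.7 3.8
  endloop
 endfacet
 facet normal 0.351 -0.125 0.928
  outer loop
   vertex 2.5 2.9 4.5
   vertex 2.3 0.1 4.2
   vertex 4.4 0.8 3.5
  endloop
 endfacet
 facet normal 0.766 0.628 0.136
  outer loop
   vertex 2.5 2.9 4.5
   vertex 4.4 0.8 3.5
   vertex 1.4 4.5 3.3
  endloop
 endfacet
 facet normal 0.204 -0.927 -0.315
  outer loop
   vertex 1.6 1.0 1.1
   vertex 4.4 0.8 3.5
   vertex 2.3 0.1 4.2
  endloop
 endfacet
 facet normal -0.859 -0.509 0.046
  outer loop
   vertex 1.6 1.0 1.1
   vertex 2.3 0.1 4.2
   vertex 0.7 2.5 0.9
  endloop
 endfacet
 facet normal 0.221 -0.916 -0.335
  outer loop
   vertex 3.9 1.3 1.8
   vertex 4.4 0.8 3.5
   vertex 1.6 1.0 1.1
  endloop
 endfacet
 facet normal 0.286 0.044 -0.957
  outer loop
   vertex 3.9 1.3 1.8
   vertex 1.6 1.0 1.1
   vertex 0.7 2.5 0.9
  endloop
 endfacet
 facet normal 0.159 -0.116 0.980
  outer loop
   vertex 0.8 3.1 4.8
   vertex 2.3 0.1 4.2
   vertex 2.5 2.9 4.5
  endloop
 endfacet
 facet normal -0.973 -0.225 0.060
  outer loop
   vertex 0.8 3.1 4.8
   vertex 0.6 3.7 3.8
   vertex 0.7 2.5 0.9
  endloop
 endfacet
 facet normal -0.883 -0.460 0.093
  outer loop
   vertex 0.8 3.1 4.8
   vertex 0.7 2.5 0.9
   vertex 2.3 0.1 4.2
  endloop
 endfacet
 facet normal -0.412 0.742 0.528
  outer loop
   vertex 0.8 3.1 4.8
   vertex 1.4 4.5 3.3
   vertex 0.6 3.7 3.8
  endloop
 endfacet
 facet normal 0.205 0.673 0.710
  outer loop
   vertex 0.8 3.1 4.8
   vertex 2.5 2.9 4.5
   vertex 1.4 4.5 3.3
  endloop
 endfacet
 facet normal 0.395 0.646 -0.653
  outer loop
   vertex 3.5 1.9 2.0
   vertex 0.7 2.5 0.9
   vertex 1.4 4.5 3.3
  endloop
 endfacet
 facet normal 0.406 0.521 -0.750
  outer loop
   vertex 3.5 1.9 2.0
   vertex 3.9 1.3 1.8
   vertex 0.7 2.5 0.9
  endloop
 endfacet
 facet normal 0.777 0.630 -0.004
  outer loop
   vertex 3.5 1.9 2.0
   vertex 1.4 4.5 3.3
   vertex 4.4 0.8 3.5
  endloop
 endfacet
 facet normal 0.818 0.570 -0.073
  outer loop
   vertex 3.5 1.9 2.0
   vertex 4.4 0.8 3.5
   vertex 3.9 1.3 1.8
  endloop
 endfacet
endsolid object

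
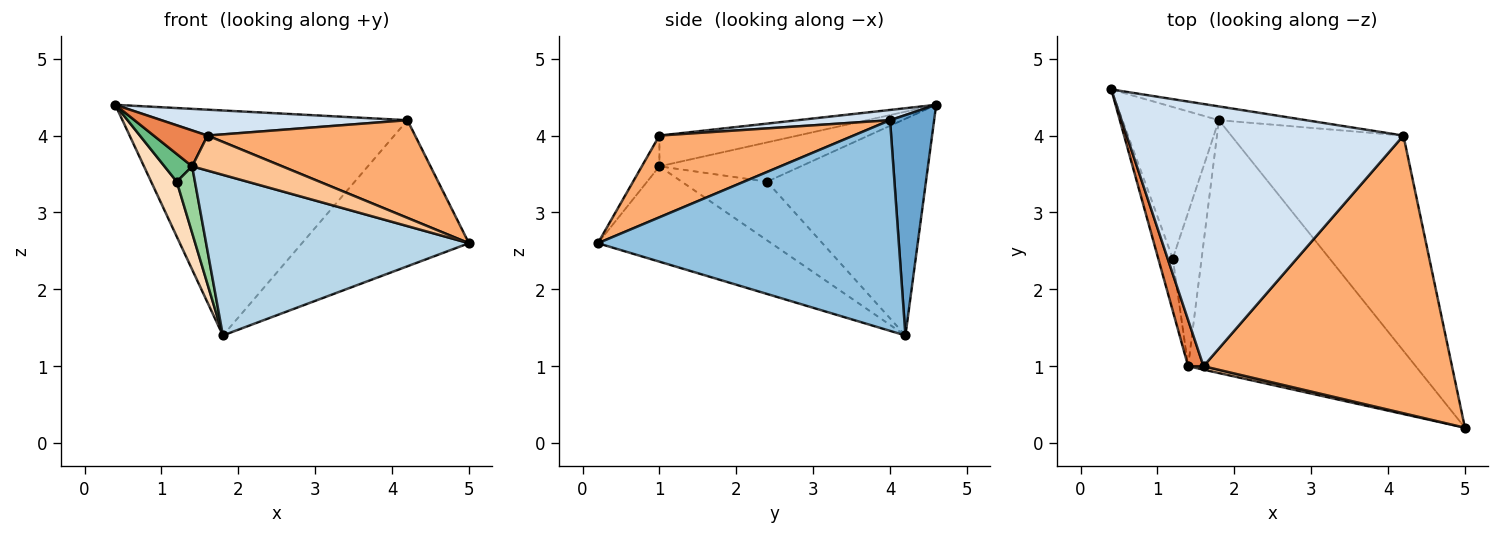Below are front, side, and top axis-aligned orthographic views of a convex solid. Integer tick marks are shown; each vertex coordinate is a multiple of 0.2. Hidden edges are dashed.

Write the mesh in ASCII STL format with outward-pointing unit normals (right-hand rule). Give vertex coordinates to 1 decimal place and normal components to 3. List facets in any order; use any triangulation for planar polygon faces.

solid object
 facet normal 0.153 0.986 -0.060
  outer loop
   vertex 4.2 4.0 4.2
   vertex 1.8 4.2 1.4
   vertex 0.4 4.6 4.4
  endloop
 endfacet
 facet normal 0.711 0.395 -0.582
  outer loop
   vertex 4.2 4.0 4.2
   vertex 5.0 0.2 2.6
   vertex 1.8 4.2 1.4
  endloop
 endfacet
 facet normal -0.333 -0.505 -0.796
  outer loop
   vertex 1.4 1.0 3.6
   vertex 1.8 4.2 1.4
   vertex 5.0 0.2 2.6
  endloop
 endfacet
 facet normal 0.037 -0.098 0.994
  outer loop
   vertex 1.6 1.0 4.0
   vertex 4.2 4.0 4.2
   vertex 0.4 4.6 4.4
  endloop
 endfacet
 facet normal -0.845 -0.329 0.422
  outer loop
   vertex 1.6 1.0 4.0
   vertex 0.4 4.6 4.4
   vertex 1.4 1.0 3.6
  endloop
 endfacet
 facet normal 0.296 -0.317 0.901
  outer loop
   vertex 1.6 1.0 4.0
   vertex 5.0 0.2 2.6
   vertex 4.2 4.0 4.2
  endloop
 endfacet
 facet normal -0.191 -0.977 0.095
  outer loop
   vertex 1.6 1.0 4.0
   vertex 1.4 1.0 3.6
   vertex 5.0 0.2 2.6
  endloop
 endfacet
 facet normal -0.904 -0.146 -0.402
  outer loop
   vertex 1.2 2.4 3.4
   vertex 0.4 4.6 4.4
   vertex 1.8 4.2 1.4
  endloop
 endfacet
 facet normal -0.923 -0.181 -0.341
  outer loop
   vertex 1.2 2.4 3.4
   vertex 1.4 1.0 3.6
   vertex 0.4 4.6 4.4
  endloop
 endfacet
 facet normal -0.881 -0.188 -0.433
  outer loop
   vertex 1.2 2.4 3.4
   vertex 1.8 4.2 1.4
   vertex 1.4 1.0 3.6
  endloop
 endfacet
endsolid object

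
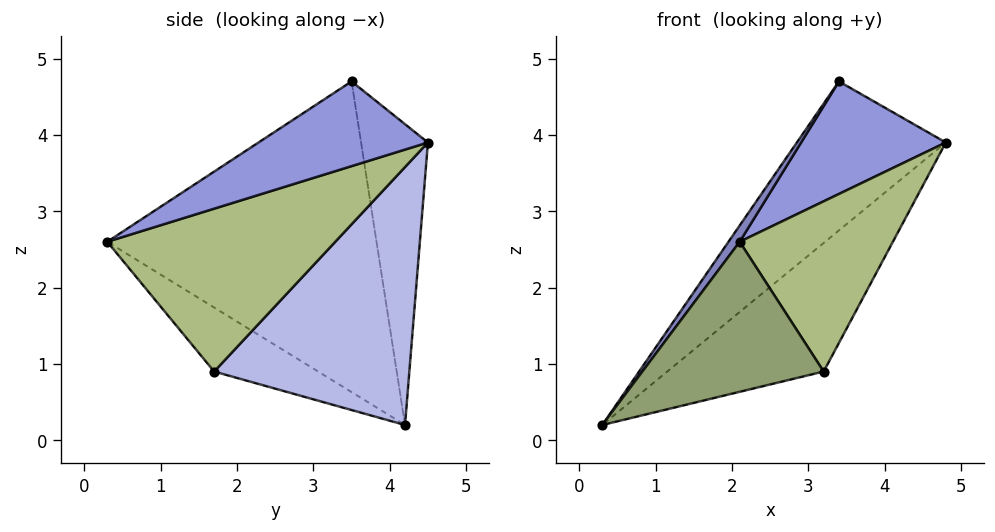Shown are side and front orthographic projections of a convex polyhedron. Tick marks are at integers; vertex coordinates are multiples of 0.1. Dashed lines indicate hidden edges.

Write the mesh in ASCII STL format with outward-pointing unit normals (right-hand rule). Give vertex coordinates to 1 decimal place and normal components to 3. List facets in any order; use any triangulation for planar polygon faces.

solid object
 facet normal -0.377 0.840 0.390
  outer loop
   vertex 3.4 3.5 4.7
   vertex 4.8 4.5 3.9
   vertex 0.3 4.2 0.2
  endloop
 endfacet
 facet normal -0.826 -0.034 0.563
  outer loop
   vertex 3.4 3.5 4.7
   vertex 0.3 4.2 0.2
   vertex 2.1 0.3 2.6
  endloop
 endfacet
 facet normal 0.675 -0.576 0.461
  outer loop
   vertex 3.4 3.5 4.7
   vertex 2.1 0.3 2.6
   vertex 4.8 4.5 3.9
  endloop
 endfacet
 facet normal 0.552 0.442 -0.707
  outer loop
   vertex 3.2 1.7 0.9
   vertex 0.3 4.2 0.2
   vertex 4.8 4.5 3.9
  endloop
 endfacet
 facet normal -0.346 -0.602 -0.720
  outer loop
   vertex 3.2 1.7 0.9
   vertex 2.1 0.3 2.6
   vertex 0.3 4.2 0.2
  endloop
 endfacet
 facet normal 0.828 -0.556 0.078
  outer loop
   vertex 3.2 1.7 0.9
   vertex 4.8 4.5 3.9
   vertex 2.1 0.3 2.6
  endloop
 endfacet
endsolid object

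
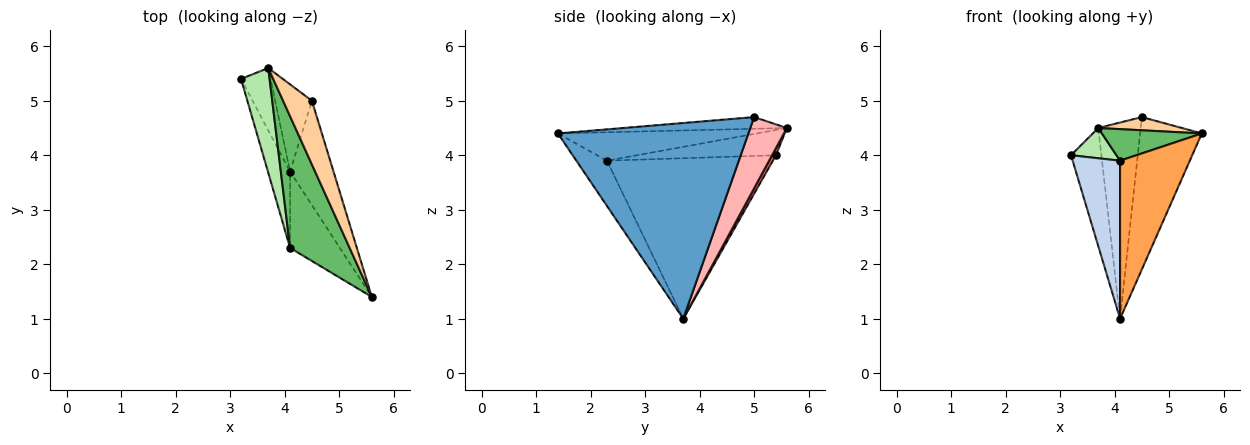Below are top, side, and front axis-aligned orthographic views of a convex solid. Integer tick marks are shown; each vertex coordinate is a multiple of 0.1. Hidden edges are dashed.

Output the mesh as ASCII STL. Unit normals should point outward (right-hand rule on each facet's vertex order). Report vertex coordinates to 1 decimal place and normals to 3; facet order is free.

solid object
 facet normal 0.931 0.302 -0.207
  outer loop
   vertex 4.1 3.7 1.0
   vertex 4.5 5.0 4.7
   vertex 5.6 1.4 4.4
  endloop
 endfacet
 facet normal -0.953 -0.272 -0.132
  outer loop
   vertex 4.1 2.3 3.9
   vertex 3.2 5.4 4.0
   vertex 4.1 3.7 1.0
  endloop
 endfacet
 facet normal -0.368 -0.837 -0.404
  outer loop
   vertex 4.1 2.3 3.9
   vertex 4.1 3.7 1.0
   vertex 5.6 1.4 4.4
  endloop
 endfacet
 facet normal -0.369 -0.189 0.910
  outer loop
   vertex 3.7 5.6 4.5
   vertex 5.6 1.4 4.4
   vertex 4.5 5.0 4.7
  endloop
 endfacet
 facet normal -0.421 -0.211 0.882
  outer loop
   vertex 3.7 5.6 4.5
   vertex 4.1 2.3 3.9
   vertex 5.6 1.4 4.4
  endloop
 endfacet
 facet normal -0.647 -0.212 0.732
  outer loop
   vertex 3.7 5.6 4.5
   vertex 3.2 5.4 4.0
   vertex 4.1 2.3 3.9
  endloop
 endfacet
 facet normal 0.113 0.879 -0.464
  outer loop
   vertex 3.7 5.6 4.5
   vertex 4.1 3.7 1.0
   vertex 3.2 5.4 4.0
  endloop
 endfacet
 facet normal 0.618 0.718 -0.319
  outer loop
   vertex 3.7 5.6 4.5
   vertex 4.5 5.0 4.7
   vertex 4.1 3.7 1.0
  endloop
 endfacet
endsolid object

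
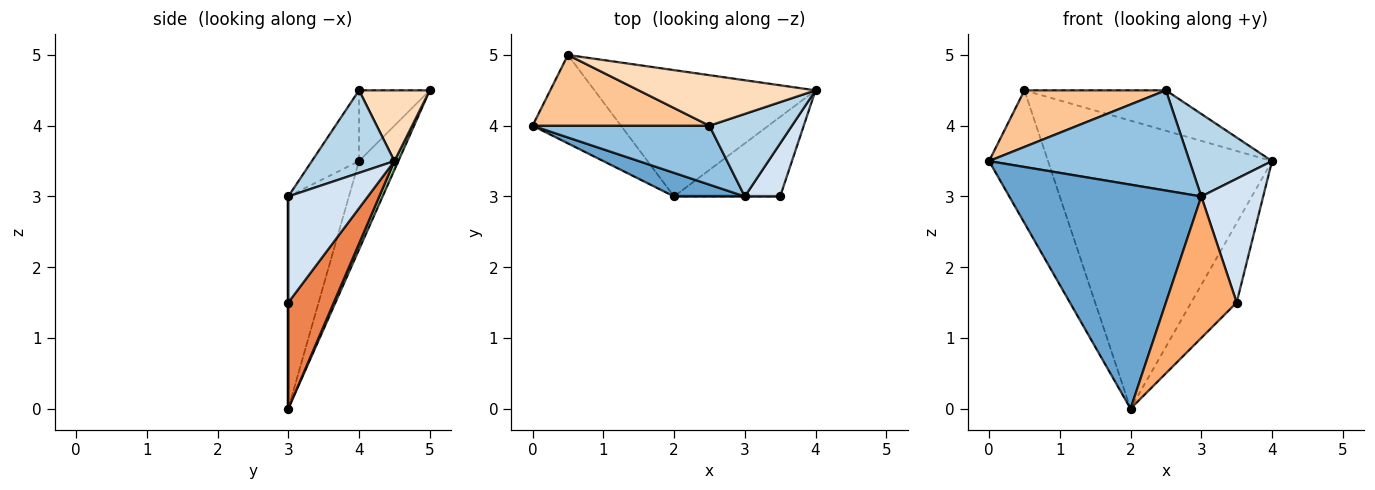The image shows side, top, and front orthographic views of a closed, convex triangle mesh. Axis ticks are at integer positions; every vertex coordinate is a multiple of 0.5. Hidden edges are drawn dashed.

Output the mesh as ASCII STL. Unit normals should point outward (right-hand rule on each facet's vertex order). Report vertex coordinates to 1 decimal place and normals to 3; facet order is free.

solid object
 facet normal -0.300 -0.949 0.100
  outer loop
   vertex 2.0 3.0 0.0
   vertex 3.0 3.0 3.0
   vertex 0.0 4.0 3.5
  endloop
 endfacet
 facet normal -0.199 -0.845 0.497
  outer loop
   vertex 2.5 4.0 4.5
   vertex 0.0 4.0 3.5
   vertex 3.0 3.0 3.0
  endloop
 endfacet
 facet normal 0.577 -0.577 0.577
  outer loop
   vertex 2.5 4.0 4.5
   vertex 3.0 3.0 3.0
   vertex 4.0 4.5 3.5
  endloop
 endfacet
 facet normal 0.763 -0.594 0.254
  outer loop
   vertex 3.5 3.0 1.5
   vertex 4.0 4.5 3.5
   vertex 3.0 3.0 3.0
  endloop
 endfacet
 facet normal 0.577 0.577 -0.577
  outer loop
   vertex 3.5 3.0 1.5
   vertex 2.0 3.0 0.0
   vertex 4.0 4.5 3.5
  endloop
 endfacet
 facet normal 0.000 -1.000 0.000
  outer loop
   vertex 3.5 3.0 1.5
   vertex 3.0 3.0 3.0
   vertex 2.0 3.0 0.0
  endloop
 endfacet
 facet normal -0.298 -0.596 0.745
  outer loop
   vertex 0.5 5.0 4.5
   vertex 0.0 4.0 3.5
   vertex 2.5 4.0 4.5
  endloop
 endfacet
 facet normal 0.298 0.596 0.745
  outer loop
   vertex 0.5 5.0 4.5
   vertex 2.5 4.0 4.5
   vertex 4.0 4.5 3.5
  endloop
 endfacet
 facet normal -0.485 0.728 -0.485
  outer loop
   vertex 0.5 5.0 4.5
   vertex 2.0 3.0 0.0
   vertex 0.0 4.0 3.5
  endloop
 endfacet
 facet normal 0.016 0.916 -0.402
  outer loop
   vertex 0.5 5.0 4.5
   vertex 4.0 4.5 3.5
   vertex 2.0 3.0 0.0
  endloop
 endfacet
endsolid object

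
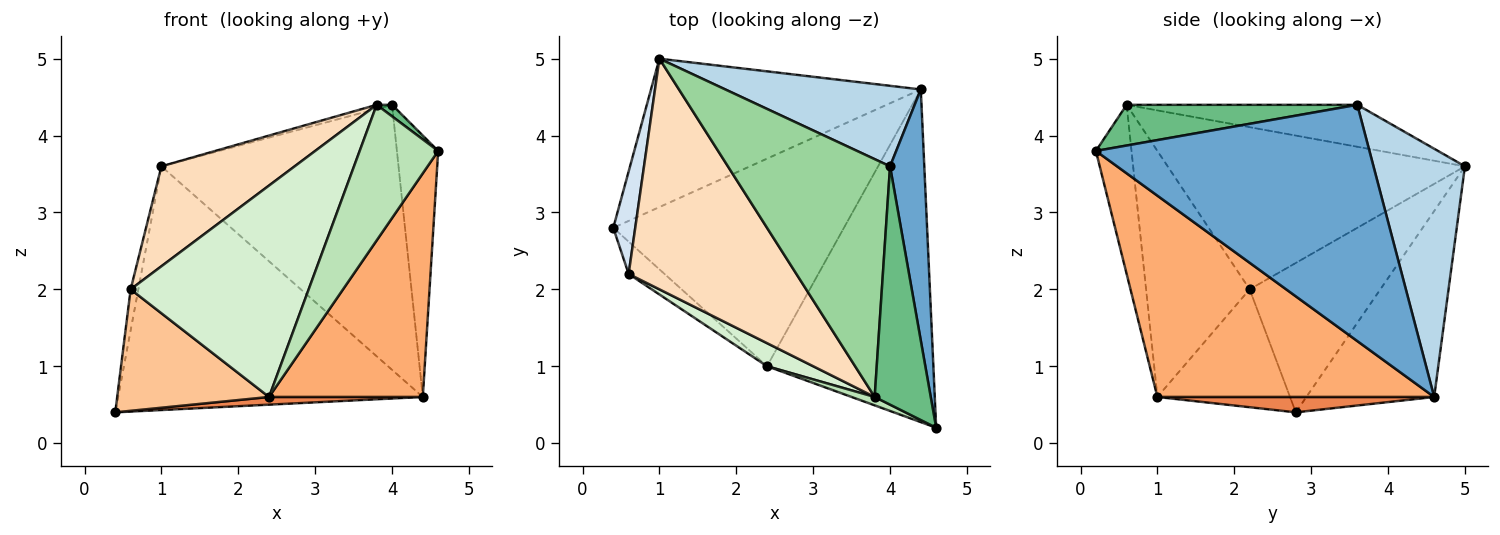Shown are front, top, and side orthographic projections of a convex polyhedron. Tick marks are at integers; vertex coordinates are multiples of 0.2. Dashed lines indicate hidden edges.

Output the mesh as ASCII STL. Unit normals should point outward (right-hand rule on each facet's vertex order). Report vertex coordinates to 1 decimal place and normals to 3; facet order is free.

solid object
 facet normal 0.979 0.148 0.142
  outer loop
   vertex 4.4 4.6 0.6
   vertex 4.0 3.6 4.4
   vertex 4.6 0.2 3.8
  endloop
 endfacet
 facet normal -0.337 0.804 -0.490
  outer loop
   vertex 4.4 4.6 0.6
   vertex 0.4 2.8 0.4
   vertex 1.0 5.0 3.6
  endloop
 endfacet
 facet normal 0.346 0.898 0.273
  outer loop
   vertex 4.4 4.6 0.6
   vertex 1.0 5.0 3.6
   vertex 4.0 3.6 4.4
  endloop
 endfacet
 facet normal -0.988 0.058 0.145
  outer loop
   vertex 0.6 2.2 2.0
   vertex 1.0 5.0 3.6
   vertex 0.4 2.8 0.4
  endloop
 endfacet
 facet normal 0.066 -0.037 -0.997
  outer loop
   vertex 2.4 1.0 0.6
   vertex 0.4 2.8 0.4
   vertex 4.4 4.6 0.6
  endloop
 endfacet
 facet normal 0.709 -0.394 -0.586
  outer loop
   vertex 2.4 1.0 0.6
   vertex 4.4 4.6 0.6
   vertex 4.6 0.2 3.8
  endloop
 endfacet
 facet normal -0.645 -0.739 -0.196
  outer loop
   vertex 2.4 1.0 0.6
   vertex 0.6 2.2 2.0
   vertex 0.4 2.8 0.4
  endloop
 endfacet
 facet normal -0.664 -0.297 0.686
  outer loop
   vertex 3.8 0.6 4.4
   vertex 1.0 5.0 3.6
   vertex 0.6 2.2 2.0
  endloop
 endfacet
 facet normal 0.587 -0.039 0.809
  outer loop
   vertex 3.8 0.6 4.4
   vertex 4.6 0.2 3.8
   vertex 4.0 3.6 4.4
  endloop
 endfacet
 facet normal -0.250 0.017 0.968
  outer loop
   vertex 3.8 0.6 4.4
   vertex 4.0 3.6 4.4
   vertex 1.0 5.0 3.6
  endloop
 endfacet
 facet normal -0.412 -0.909 0.056
  outer loop
   vertex 3.8 0.6 4.4
   vertex 2.4 1.0 0.6
   vertex 4.6 0.2 3.8
  endloop
 endfacet
 facet normal -0.501 -0.861 0.094
  outer loop
   vertex 3.8 0.6 4.4
   vertex 0.6 2.2 2.0
   vertex 2.4 1.0 0.6
  endloop
 endfacet
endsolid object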